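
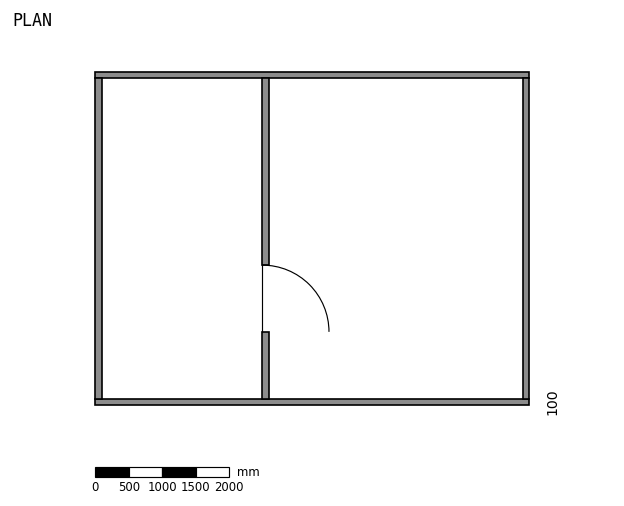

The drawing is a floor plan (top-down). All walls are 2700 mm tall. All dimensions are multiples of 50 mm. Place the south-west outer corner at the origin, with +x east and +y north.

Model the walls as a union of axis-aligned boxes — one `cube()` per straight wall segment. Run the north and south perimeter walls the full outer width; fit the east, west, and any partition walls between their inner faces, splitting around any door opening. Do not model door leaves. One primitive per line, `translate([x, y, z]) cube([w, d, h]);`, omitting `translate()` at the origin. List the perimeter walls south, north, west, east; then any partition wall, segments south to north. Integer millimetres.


cube([6500, 100, 2700]);
translate([0, 4900, 0]) cube([6500, 100, 2700]);
translate([0, 100, 0]) cube([100, 4800, 2700]);
translate([6400, 100, 0]) cube([100, 4800, 2700]);
translate([2500, 100, 0]) cube([100, 1000, 2700]);
translate([2500, 2100, 0]) cube([100, 2800, 2700]);


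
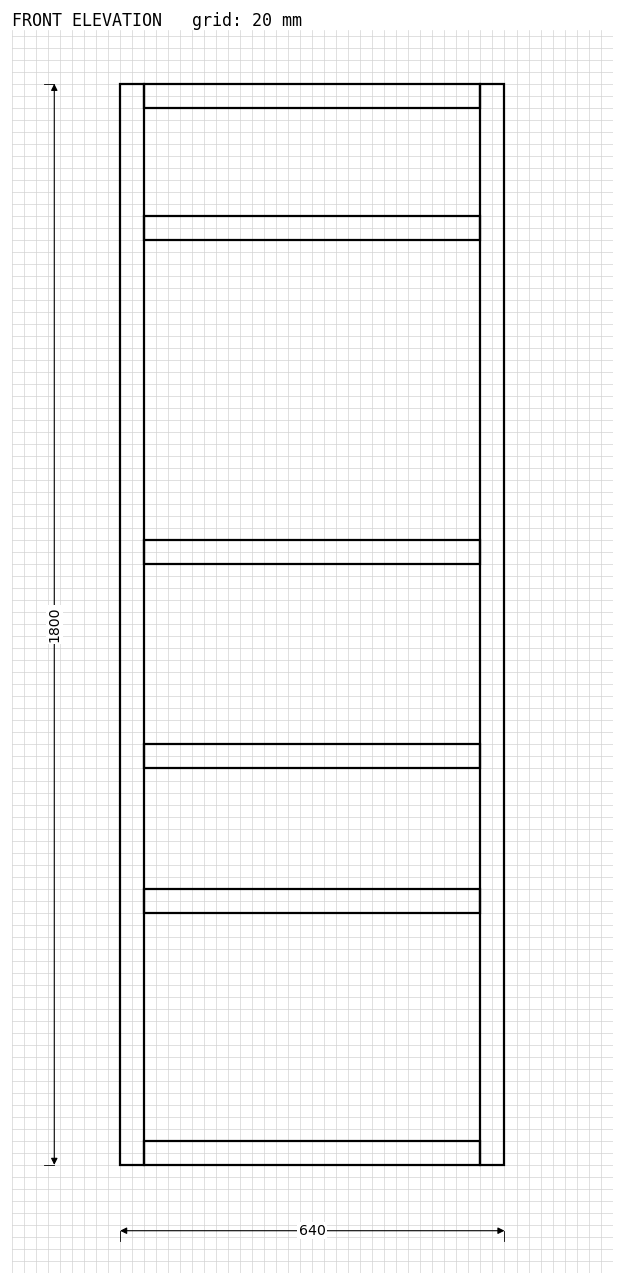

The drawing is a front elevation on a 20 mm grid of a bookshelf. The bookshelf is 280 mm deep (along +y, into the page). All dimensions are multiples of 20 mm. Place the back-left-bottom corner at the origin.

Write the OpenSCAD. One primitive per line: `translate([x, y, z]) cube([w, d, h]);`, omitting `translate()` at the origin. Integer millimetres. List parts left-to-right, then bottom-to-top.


cube([40, 280, 1800]);
translate([40, 0, 0]) cube([560, 280, 40]);
translate([40, 0, 420]) cube([560, 280, 40]);
translate([40, 0, 660]) cube([560, 280, 40]);
translate([40, 0, 1000]) cube([560, 280, 40]);
translate([40, 0, 1540]) cube([560, 280, 40]);
translate([40, 0, 1760]) cube([560, 280, 40]);
translate([600, 0, 0]) cube([40, 280, 1800]);


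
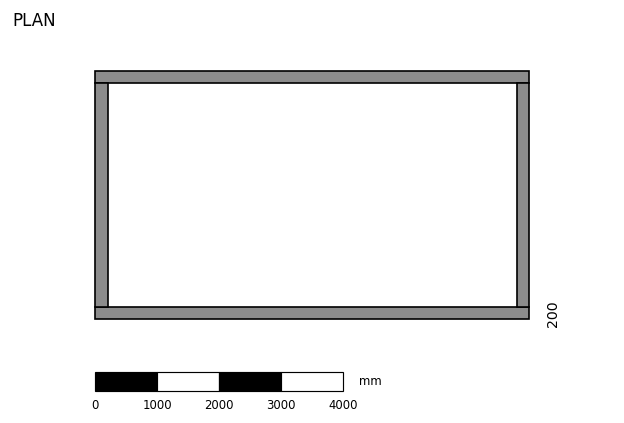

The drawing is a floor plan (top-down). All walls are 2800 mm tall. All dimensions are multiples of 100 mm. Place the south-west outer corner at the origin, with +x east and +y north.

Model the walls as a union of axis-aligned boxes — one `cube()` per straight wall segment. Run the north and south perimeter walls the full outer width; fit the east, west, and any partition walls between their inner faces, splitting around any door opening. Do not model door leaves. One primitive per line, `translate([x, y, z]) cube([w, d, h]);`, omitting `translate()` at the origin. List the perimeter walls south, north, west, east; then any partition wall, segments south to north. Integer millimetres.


cube([7000, 200, 2800]);
translate([0, 3800, 0]) cube([7000, 200, 2800]);
translate([0, 200, 0]) cube([200, 3600, 2800]);
translate([6800, 200, 0]) cube([200, 3600, 2800]);


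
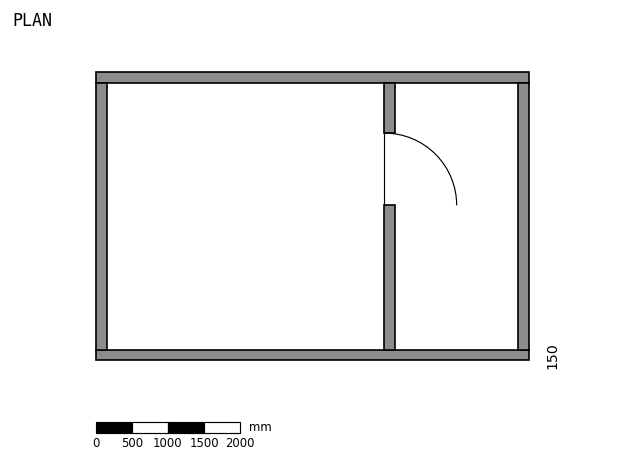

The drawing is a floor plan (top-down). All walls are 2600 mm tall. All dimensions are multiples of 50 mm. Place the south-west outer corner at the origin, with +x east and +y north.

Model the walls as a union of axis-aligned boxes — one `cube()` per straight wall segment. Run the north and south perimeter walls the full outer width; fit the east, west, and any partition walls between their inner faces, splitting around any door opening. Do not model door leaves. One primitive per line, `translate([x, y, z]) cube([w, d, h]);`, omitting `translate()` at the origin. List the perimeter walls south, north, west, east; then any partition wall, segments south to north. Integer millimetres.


cube([6000, 150, 2600]);
translate([0, 3850, 0]) cube([6000, 150, 2600]);
translate([0, 150, 0]) cube([150, 3700, 2600]);
translate([5850, 150, 0]) cube([150, 3700, 2600]);
translate([4000, 150, 0]) cube([150, 2000, 2600]);
translate([4000, 3150, 0]) cube([150, 700, 2600]);


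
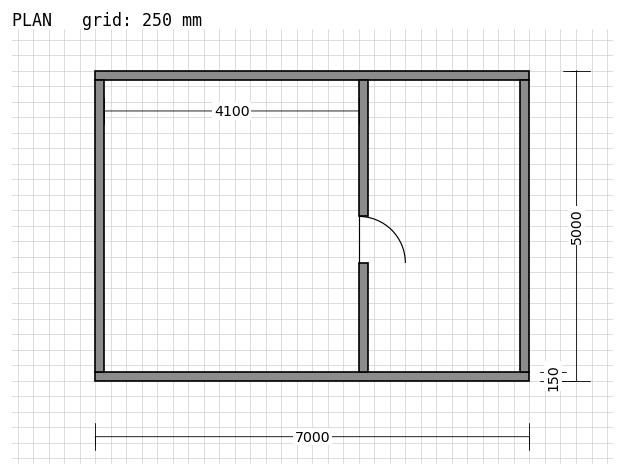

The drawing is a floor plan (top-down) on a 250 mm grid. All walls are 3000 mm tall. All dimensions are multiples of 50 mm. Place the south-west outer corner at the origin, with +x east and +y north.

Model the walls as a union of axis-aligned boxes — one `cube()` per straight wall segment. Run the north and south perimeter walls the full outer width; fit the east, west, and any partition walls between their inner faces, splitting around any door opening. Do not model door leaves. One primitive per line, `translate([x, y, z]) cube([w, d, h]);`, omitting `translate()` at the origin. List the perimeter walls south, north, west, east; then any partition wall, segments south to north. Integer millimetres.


cube([7000, 150, 3000]);
translate([0, 4850, 0]) cube([7000, 150, 3000]);
translate([0, 150, 0]) cube([150, 4700, 3000]);
translate([6850, 150, 0]) cube([150, 4700, 3000]);
translate([4250, 150, 0]) cube([150, 1750, 3000]);
translate([4250, 2650, 0]) cube([150, 2200, 3000]);


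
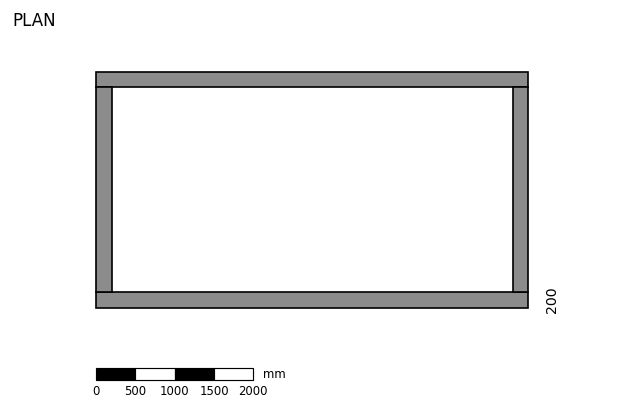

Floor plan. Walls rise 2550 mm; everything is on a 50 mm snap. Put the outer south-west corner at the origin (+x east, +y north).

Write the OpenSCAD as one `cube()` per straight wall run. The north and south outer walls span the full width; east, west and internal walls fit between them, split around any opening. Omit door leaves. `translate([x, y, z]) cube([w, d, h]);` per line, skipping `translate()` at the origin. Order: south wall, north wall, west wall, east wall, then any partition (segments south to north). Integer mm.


cube([5500, 200, 2550]);
translate([0, 2800, 0]) cube([5500, 200, 2550]);
translate([0, 200, 0]) cube([200, 2600, 2550]);
translate([5300, 200, 0]) cube([200, 2600, 2550]);


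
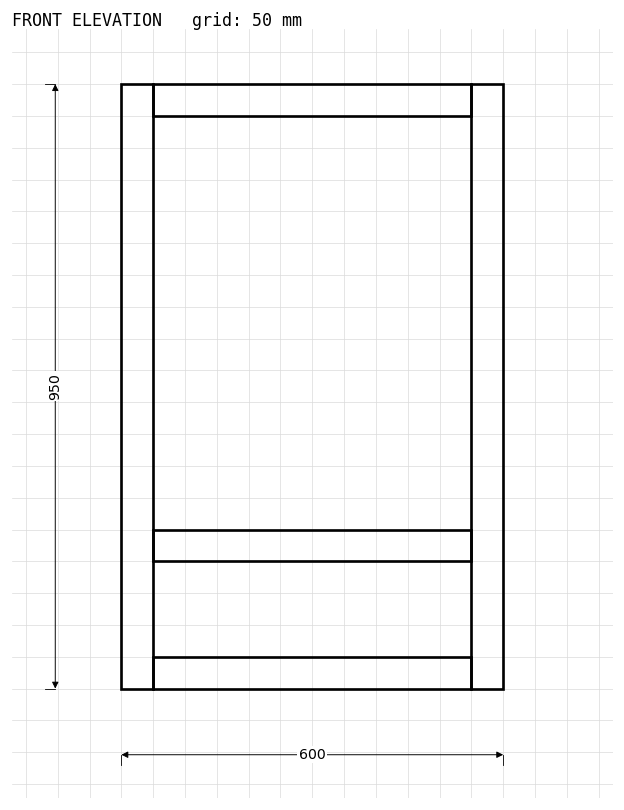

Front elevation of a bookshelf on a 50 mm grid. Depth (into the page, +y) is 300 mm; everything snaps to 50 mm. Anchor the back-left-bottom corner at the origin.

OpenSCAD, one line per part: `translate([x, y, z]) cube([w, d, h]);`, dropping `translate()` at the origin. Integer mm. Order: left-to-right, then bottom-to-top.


cube([50, 300, 950]);
translate([50, 0, 0]) cube([500, 300, 50]);
translate([50, 0, 200]) cube([500, 300, 50]);
translate([50, 0, 900]) cube([500, 300, 50]);
translate([550, 0, 0]) cube([50, 300, 950]);


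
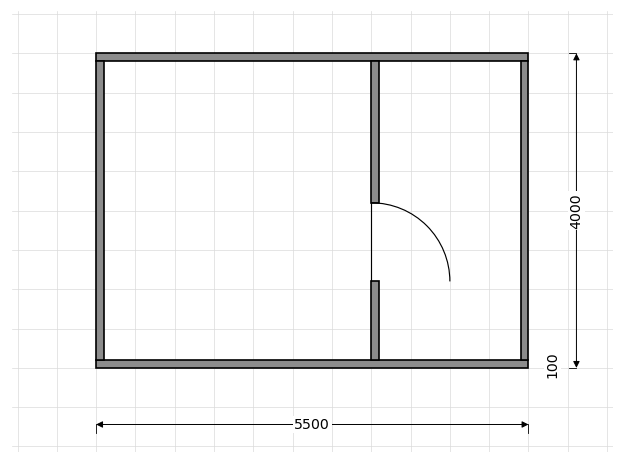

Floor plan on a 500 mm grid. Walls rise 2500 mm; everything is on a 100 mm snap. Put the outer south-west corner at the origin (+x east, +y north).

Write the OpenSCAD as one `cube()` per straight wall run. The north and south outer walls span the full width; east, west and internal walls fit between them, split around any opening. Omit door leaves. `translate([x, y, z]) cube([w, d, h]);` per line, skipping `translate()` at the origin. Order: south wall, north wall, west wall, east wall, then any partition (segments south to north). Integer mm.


cube([5500, 100, 2500]);
translate([0, 3900, 0]) cube([5500, 100, 2500]);
translate([0, 100, 0]) cube([100, 3800, 2500]);
translate([5400, 100, 0]) cube([100, 3800, 2500]);
translate([3500, 100, 0]) cube([100, 1000, 2500]);
translate([3500, 2100, 0]) cube([100, 1800, 2500]);


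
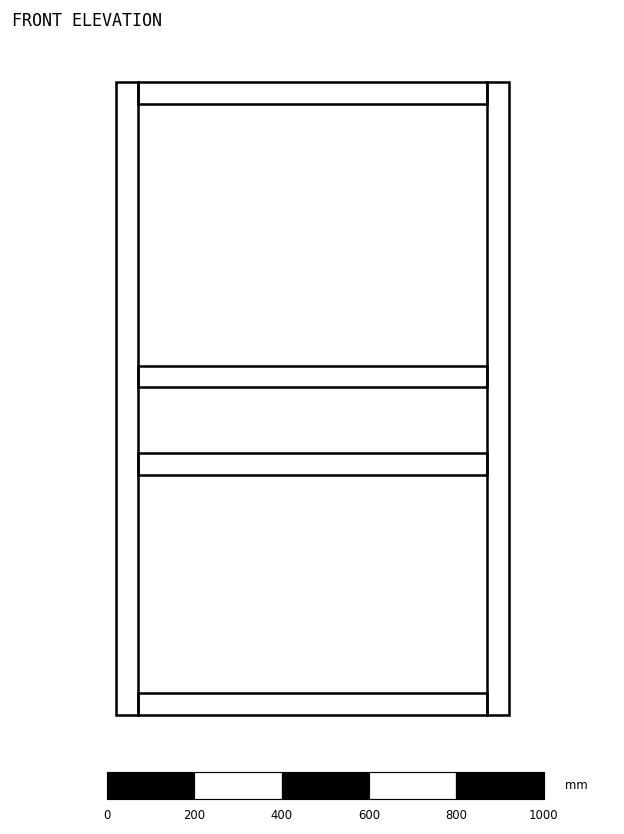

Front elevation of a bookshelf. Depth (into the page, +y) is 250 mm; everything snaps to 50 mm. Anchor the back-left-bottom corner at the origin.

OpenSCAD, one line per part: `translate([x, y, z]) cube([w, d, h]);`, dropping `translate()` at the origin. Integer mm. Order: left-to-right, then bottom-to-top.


cube([50, 250, 1450]);
translate([50, 0, 0]) cube([800, 250, 50]);
translate([50, 0, 550]) cube([800, 250, 50]);
translate([50, 0, 750]) cube([800, 250, 50]);
translate([50, 0, 1400]) cube([800, 250, 50]);
translate([850, 0, 0]) cube([50, 250, 1450]);


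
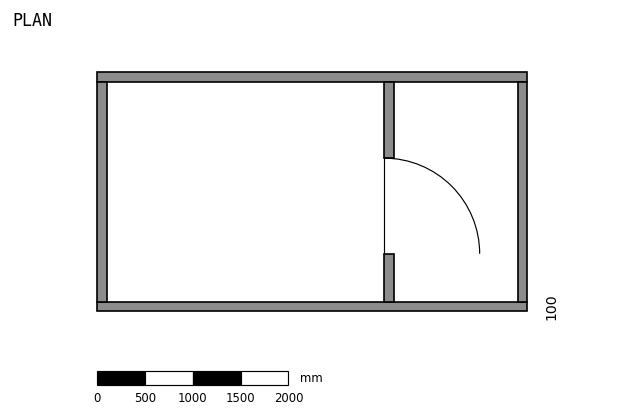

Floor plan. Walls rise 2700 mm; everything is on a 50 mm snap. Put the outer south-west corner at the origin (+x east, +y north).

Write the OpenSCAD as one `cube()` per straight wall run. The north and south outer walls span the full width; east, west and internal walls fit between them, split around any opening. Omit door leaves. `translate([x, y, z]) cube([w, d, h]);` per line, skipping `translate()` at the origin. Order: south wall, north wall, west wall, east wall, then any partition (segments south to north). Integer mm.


cube([4500, 100, 2700]);
translate([0, 2400, 0]) cube([4500, 100, 2700]);
translate([0, 100, 0]) cube([100, 2300, 2700]);
translate([4400, 100, 0]) cube([100, 2300, 2700]);
translate([3000, 100, 0]) cube([100, 500, 2700]);
translate([3000, 1600, 0]) cube([100, 800, 2700]);


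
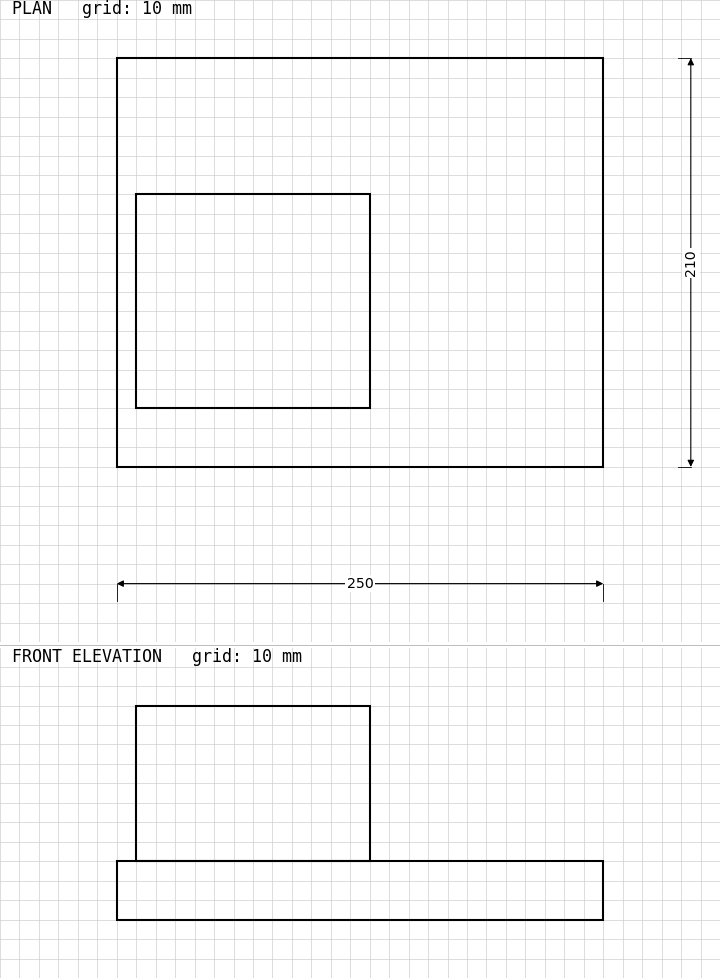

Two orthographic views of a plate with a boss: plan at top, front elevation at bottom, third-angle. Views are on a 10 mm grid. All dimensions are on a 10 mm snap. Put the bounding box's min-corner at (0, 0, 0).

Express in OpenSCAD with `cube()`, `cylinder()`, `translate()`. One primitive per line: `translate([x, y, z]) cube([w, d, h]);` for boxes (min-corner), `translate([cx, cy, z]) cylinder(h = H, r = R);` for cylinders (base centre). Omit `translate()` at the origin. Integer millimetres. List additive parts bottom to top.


cube([250, 210, 30]);
translate([10, 30, 30]) cube([120, 110, 80]);


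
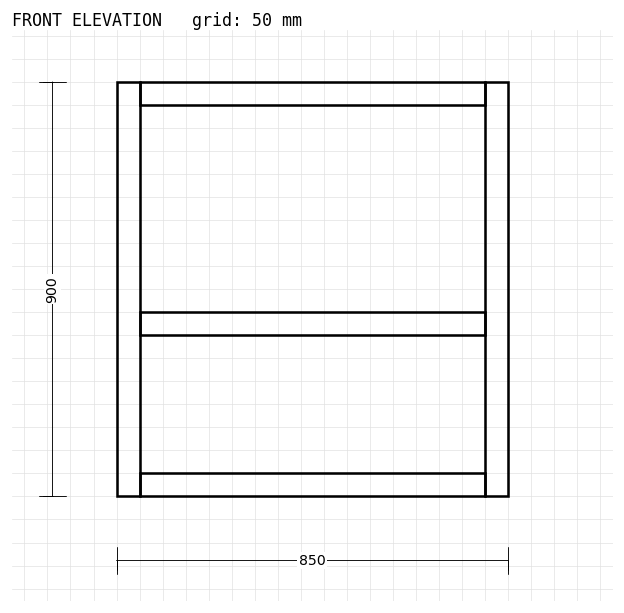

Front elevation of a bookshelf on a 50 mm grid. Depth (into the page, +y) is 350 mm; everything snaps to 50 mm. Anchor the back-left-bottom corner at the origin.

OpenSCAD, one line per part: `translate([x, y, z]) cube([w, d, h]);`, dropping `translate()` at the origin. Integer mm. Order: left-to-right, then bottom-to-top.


cube([50, 350, 900]);
translate([50, 0, 0]) cube([750, 350, 50]);
translate([50, 0, 350]) cube([750, 350, 50]);
translate([50, 0, 850]) cube([750, 350, 50]);
translate([800, 0, 0]) cube([50, 350, 900]);


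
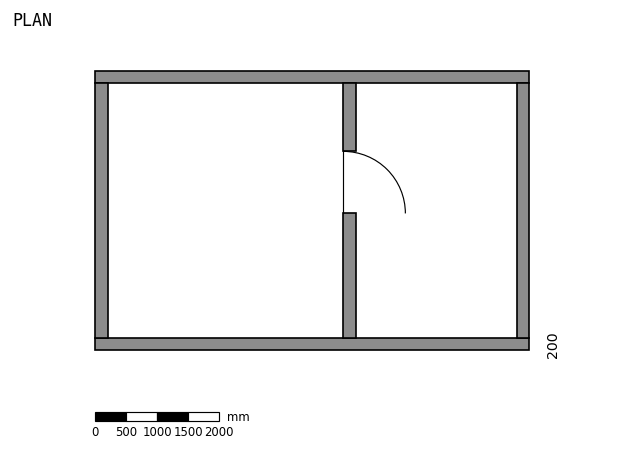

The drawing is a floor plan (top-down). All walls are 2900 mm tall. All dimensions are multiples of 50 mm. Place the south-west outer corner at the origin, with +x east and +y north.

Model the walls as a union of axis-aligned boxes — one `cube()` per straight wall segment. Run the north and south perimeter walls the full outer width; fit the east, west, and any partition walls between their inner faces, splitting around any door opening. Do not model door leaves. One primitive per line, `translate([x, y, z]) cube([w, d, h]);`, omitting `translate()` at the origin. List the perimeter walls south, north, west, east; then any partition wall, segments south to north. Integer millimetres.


cube([7000, 200, 2900]);
translate([0, 4300, 0]) cube([7000, 200, 2900]);
translate([0, 200, 0]) cube([200, 4100, 2900]);
translate([6800, 200, 0]) cube([200, 4100, 2900]);
translate([4000, 200, 0]) cube([200, 2000, 2900]);
translate([4000, 3200, 0]) cube([200, 1100, 2900]);


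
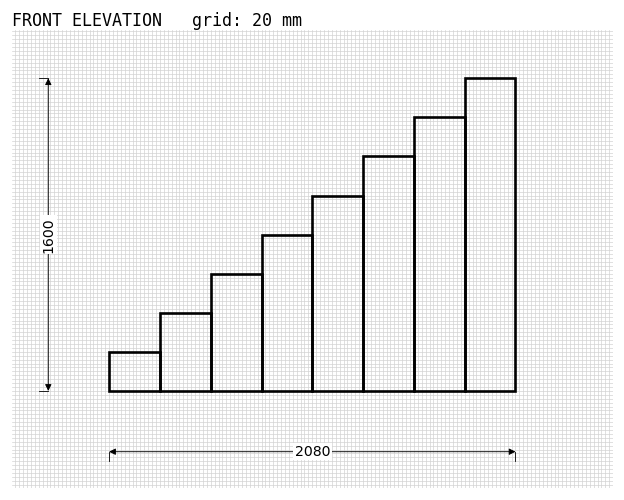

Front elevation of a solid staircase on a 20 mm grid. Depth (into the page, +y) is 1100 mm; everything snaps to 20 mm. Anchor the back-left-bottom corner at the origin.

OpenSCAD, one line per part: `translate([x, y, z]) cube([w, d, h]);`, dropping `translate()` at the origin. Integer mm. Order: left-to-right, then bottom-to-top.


cube([260, 1100, 200]);
translate([260, 0, 0]) cube([260, 1100, 400]);
translate([520, 0, 0]) cube([260, 1100, 600]);
translate([780, 0, 0]) cube([260, 1100, 800]);
translate([1040, 0, 0]) cube([260, 1100, 1000]);
translate([1300, 0, 0]) cube([260, 1100, 1200]);
translate([1560, 0, 0]) cube([260, 1100, 1400]);
translate([1820, 0, 0]) cube([260, 1100, 1600]);


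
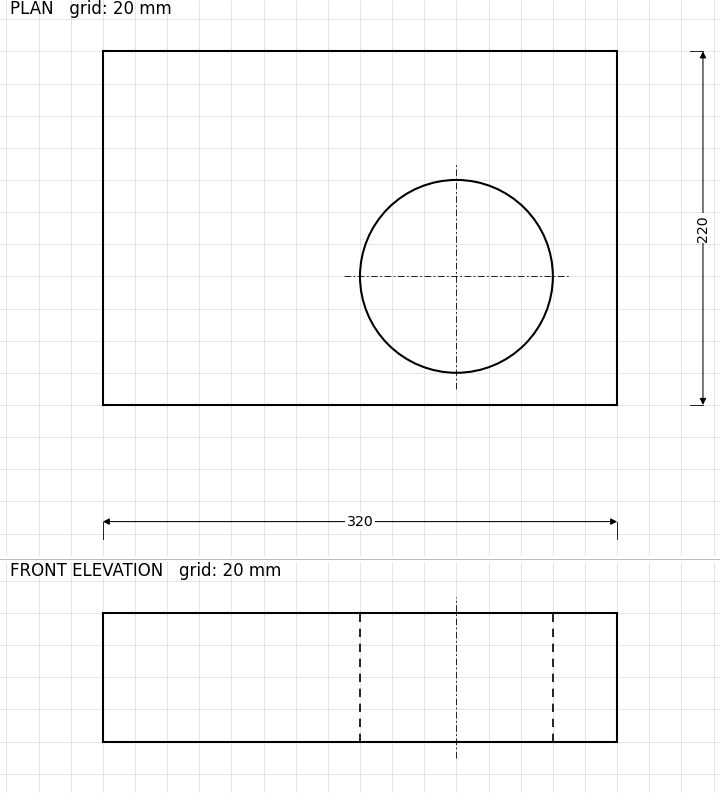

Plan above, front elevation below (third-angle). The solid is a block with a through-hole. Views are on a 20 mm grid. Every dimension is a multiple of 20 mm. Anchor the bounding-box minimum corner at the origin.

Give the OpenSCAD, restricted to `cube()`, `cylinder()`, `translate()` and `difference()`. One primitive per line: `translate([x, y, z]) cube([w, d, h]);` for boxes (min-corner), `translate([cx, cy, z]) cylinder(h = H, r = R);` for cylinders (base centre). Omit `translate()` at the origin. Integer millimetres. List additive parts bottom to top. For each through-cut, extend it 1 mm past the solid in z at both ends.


difference() {
  cube([320, 220, 80]);
  translate([220, 80, -1]) cylinder(h = 82, r = 60);
}


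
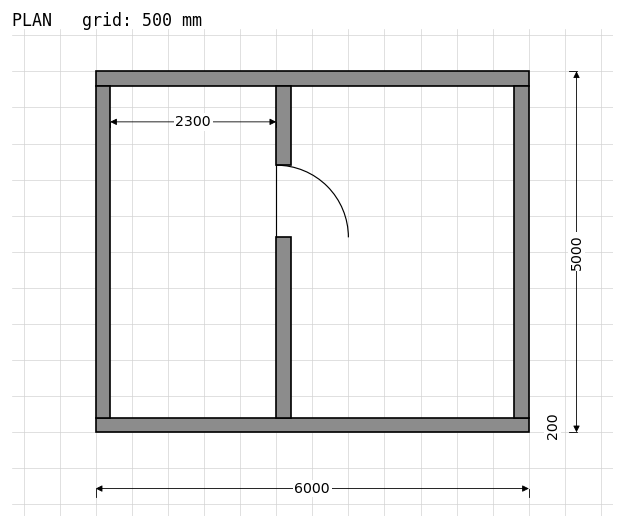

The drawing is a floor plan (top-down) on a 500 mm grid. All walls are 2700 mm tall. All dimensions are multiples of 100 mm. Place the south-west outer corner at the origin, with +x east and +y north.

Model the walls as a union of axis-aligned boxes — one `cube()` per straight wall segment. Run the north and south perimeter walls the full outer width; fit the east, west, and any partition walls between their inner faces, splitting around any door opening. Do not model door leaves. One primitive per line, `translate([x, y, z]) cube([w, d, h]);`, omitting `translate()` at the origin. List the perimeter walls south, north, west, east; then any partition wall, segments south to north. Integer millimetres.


cube([6000, 200, 2700]);
translate([0, 4800, 0]) cube([6000, 200, 2700]);
translate([0, 200, 0]) cube([200, 4600, 2700]);
translate([5800, 200, 0]) cube([200, 4600, 2700]);
translate([2500, 200, 0]) cube([200, 2500, 2700]);
translate([2500, 3700, 0]) cube([200, 1100, 2700]);


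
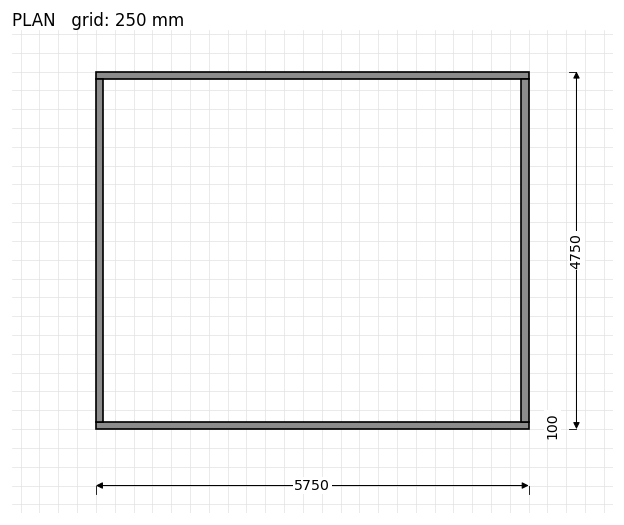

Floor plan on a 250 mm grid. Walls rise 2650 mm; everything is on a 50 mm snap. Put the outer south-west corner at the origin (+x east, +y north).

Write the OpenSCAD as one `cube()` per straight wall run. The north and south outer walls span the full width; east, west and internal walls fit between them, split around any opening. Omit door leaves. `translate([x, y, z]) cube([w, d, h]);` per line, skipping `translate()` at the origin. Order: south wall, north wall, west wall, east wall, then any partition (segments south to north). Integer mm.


cube([5750, 100, 2650]);
translate([0, 4650, 0]) cube([5750, 100, 2650]);
translate([0, 100, 0]) cube([100, 4550, 2650]);
translate([5650, 100, 0]) cube([100, 4550, 2650]);


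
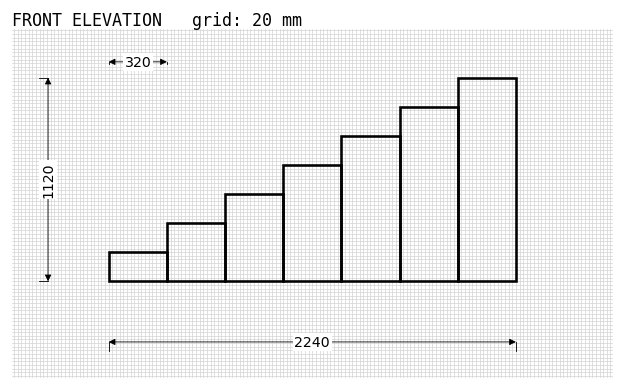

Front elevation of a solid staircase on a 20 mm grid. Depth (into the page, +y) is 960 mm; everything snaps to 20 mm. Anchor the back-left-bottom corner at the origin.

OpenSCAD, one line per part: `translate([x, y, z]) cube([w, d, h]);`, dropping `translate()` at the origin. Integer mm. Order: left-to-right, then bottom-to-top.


cube([320, 960, 160]);
translate([320, 0, 0]) cube([320, 960, 320]);
translate([640, 0, 0]) cube([320, 960, 480]);
translate([960, 0, 0]) cube([320, 960, 640]);
translate([1280, 0, 0]) cube([320, 960, 800]);
translate([1600, 0, 0]) cube([320, 960, 960]);
translate([1920, 0, 0]) cube([320, 960, 1120]);


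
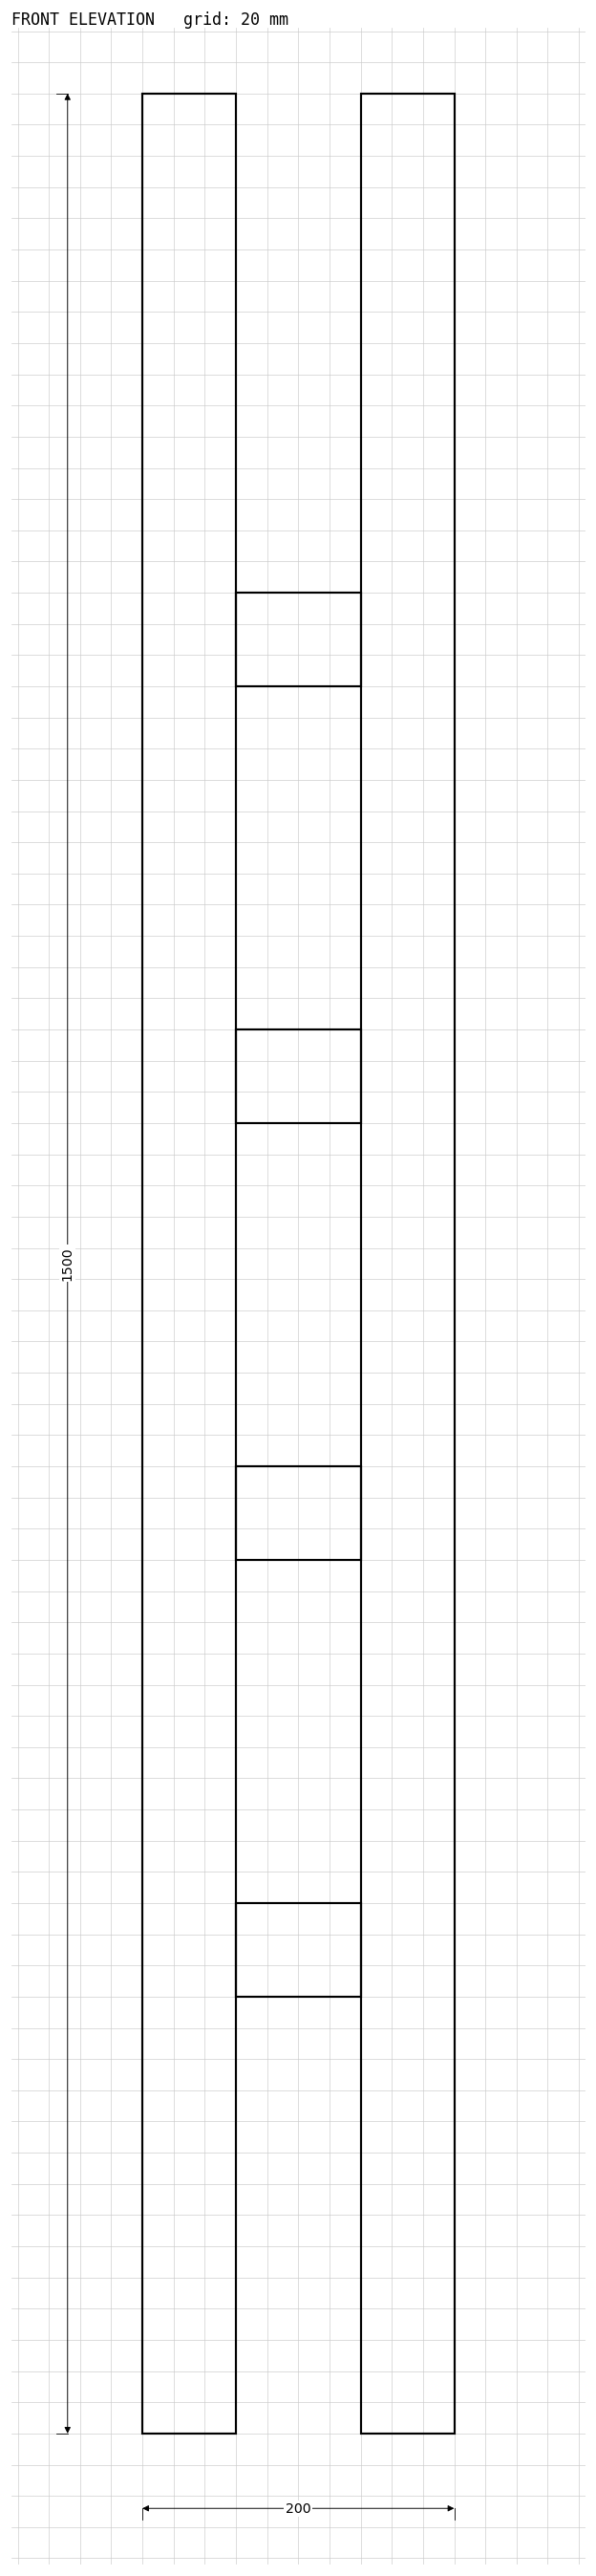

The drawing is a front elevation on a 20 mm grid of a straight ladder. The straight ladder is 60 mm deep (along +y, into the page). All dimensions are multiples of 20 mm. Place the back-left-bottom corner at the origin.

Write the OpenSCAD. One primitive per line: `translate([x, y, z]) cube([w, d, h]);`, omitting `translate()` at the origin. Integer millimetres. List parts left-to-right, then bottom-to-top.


cube([60, 60, 1500]);
translate([60, 0, 280]) cube([80, 60, 60]);
translate([60, 0, 560]) cube([80, 60, 60]);
translate([60, 0, 840]) cube([80, 60, 60]);
translate([60, 0, 1120]) cube([80, 60, 60]);
translate([140, 0, 0]) cube([60, 60, 1500]);


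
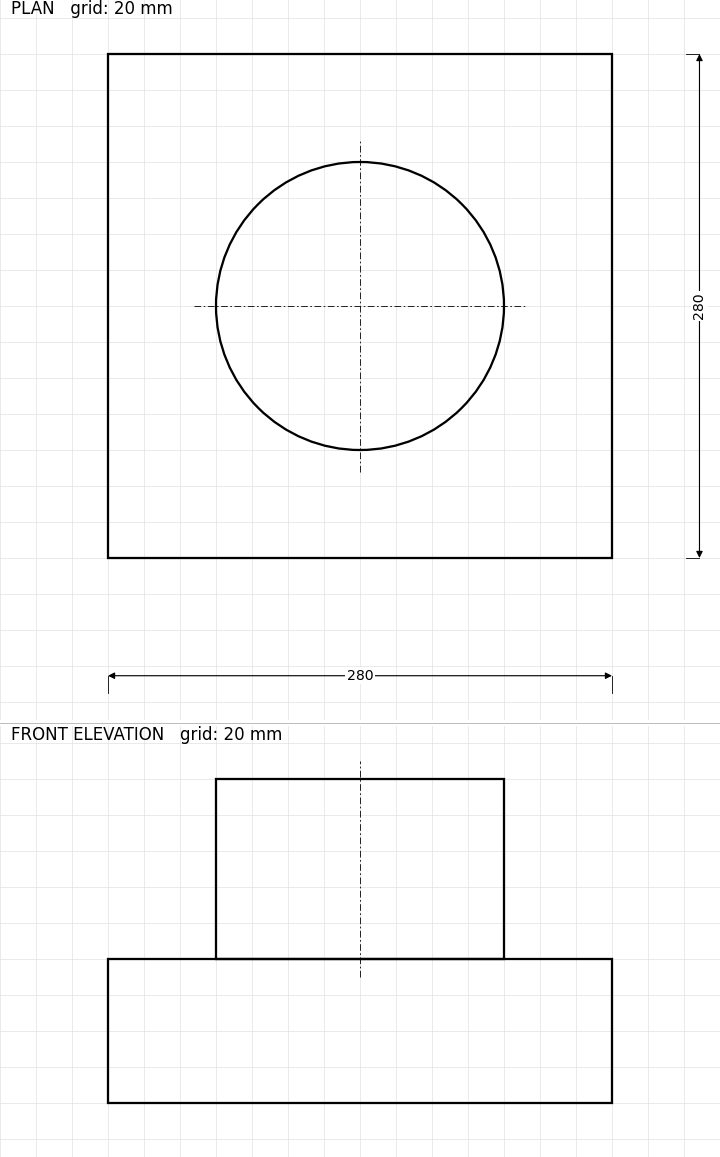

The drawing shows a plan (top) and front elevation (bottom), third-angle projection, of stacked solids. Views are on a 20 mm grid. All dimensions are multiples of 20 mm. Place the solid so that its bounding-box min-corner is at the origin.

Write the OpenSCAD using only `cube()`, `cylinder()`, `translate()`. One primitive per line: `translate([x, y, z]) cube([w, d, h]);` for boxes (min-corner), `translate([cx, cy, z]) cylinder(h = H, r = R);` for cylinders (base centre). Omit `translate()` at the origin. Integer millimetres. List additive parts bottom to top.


cube([280, 280, 80]);
translate([140, 140, 80]) cylinder(h = 100, r = 80);


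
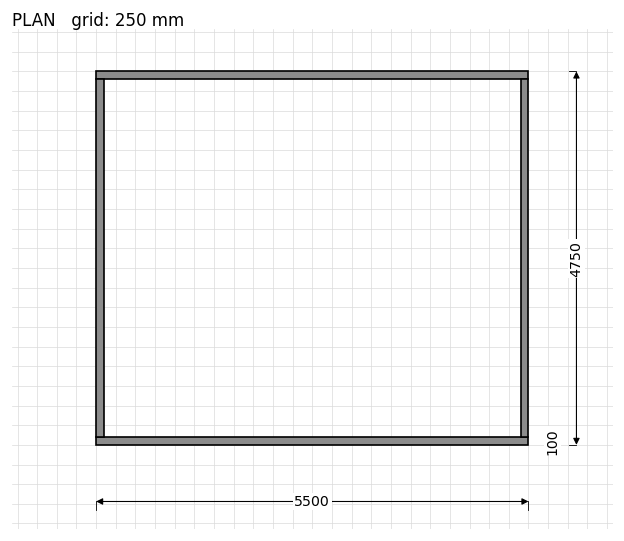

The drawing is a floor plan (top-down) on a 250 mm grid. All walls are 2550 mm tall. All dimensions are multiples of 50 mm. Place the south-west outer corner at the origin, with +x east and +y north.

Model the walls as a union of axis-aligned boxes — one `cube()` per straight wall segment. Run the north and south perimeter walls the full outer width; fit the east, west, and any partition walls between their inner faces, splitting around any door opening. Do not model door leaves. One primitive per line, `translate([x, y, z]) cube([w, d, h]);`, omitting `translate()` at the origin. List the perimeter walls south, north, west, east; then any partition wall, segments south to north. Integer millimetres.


cube([5500, 100, 2550]);
translate([0, 4650, 0]) cube([5500, 100, 2550]);
translate([0, 100, 0]) cube([100, 4550, 2550]);
translate([5400, 100, 0]) cube([100, 4550, 2550]);


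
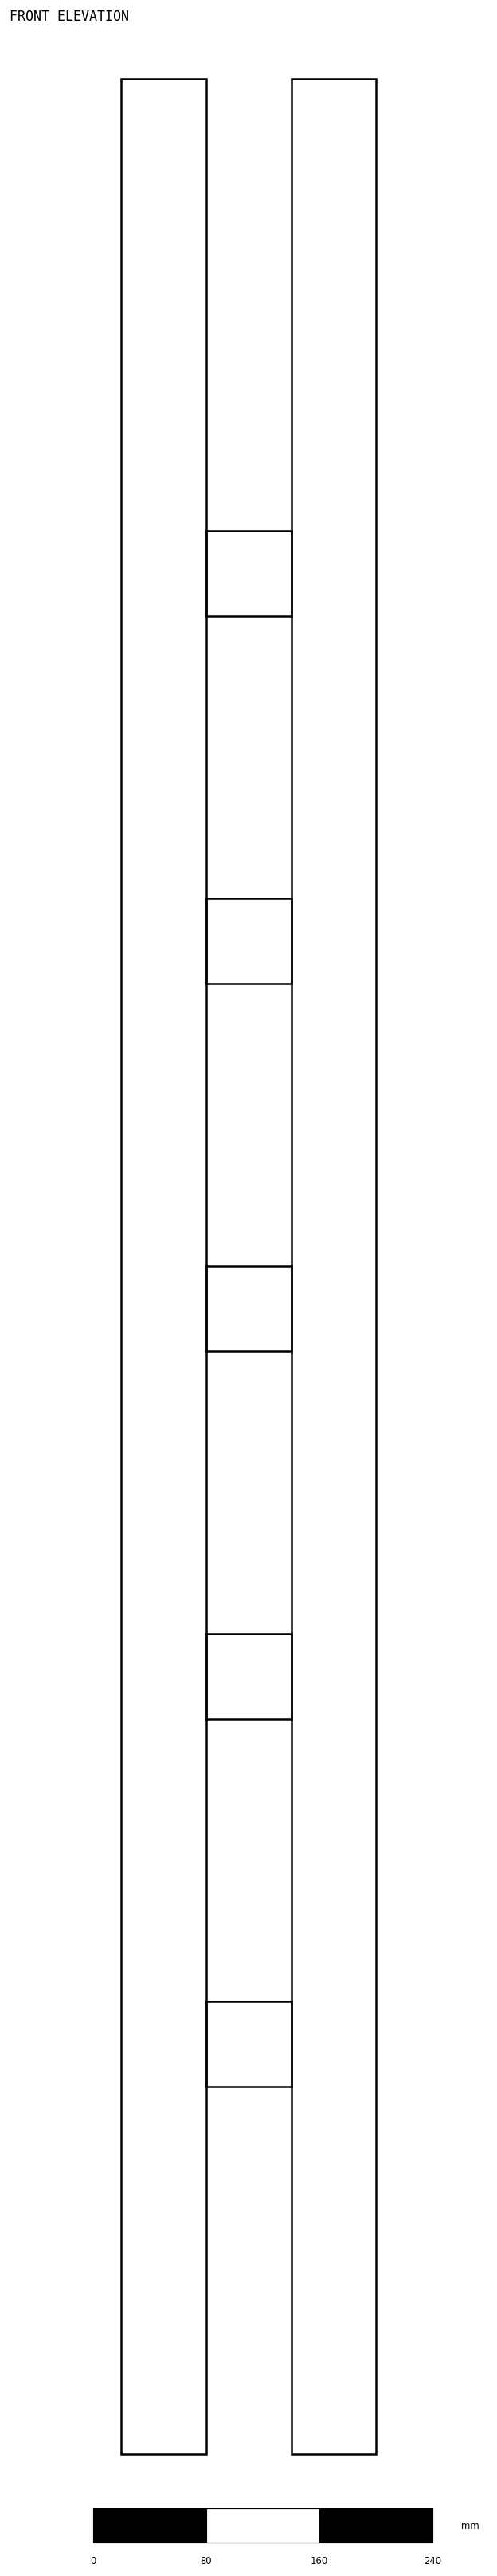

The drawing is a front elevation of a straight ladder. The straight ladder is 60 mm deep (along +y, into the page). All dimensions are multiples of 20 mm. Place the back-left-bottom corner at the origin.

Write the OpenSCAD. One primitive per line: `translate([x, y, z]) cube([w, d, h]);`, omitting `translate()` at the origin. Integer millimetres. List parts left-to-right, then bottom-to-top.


cube([60, 60, 1680]);
translate([60, 0, 260]) cube([60, 60, 60]);
translate([60, 0, 520]) cube([60, 60, 60]);
translate([60, 0, 780]) cube([60, 60, 60]);
translate([60, 0, 1040]) cube([60, 60, 60]);
translate([60, 0, 1300]) cube([60, 60, 60]);
translate([120, 0, 0]) cube([60, 60, 1680]);


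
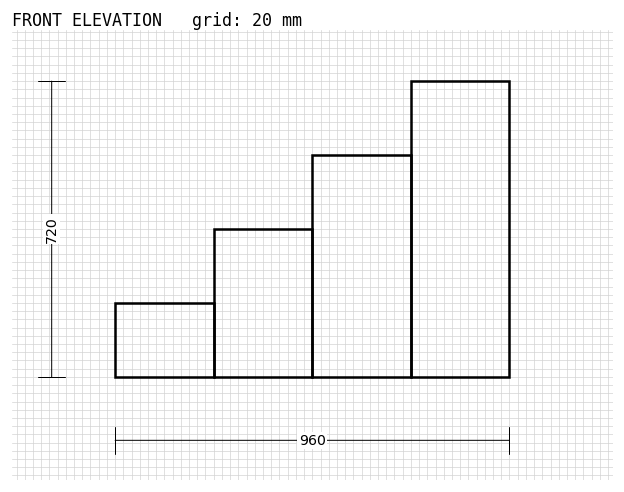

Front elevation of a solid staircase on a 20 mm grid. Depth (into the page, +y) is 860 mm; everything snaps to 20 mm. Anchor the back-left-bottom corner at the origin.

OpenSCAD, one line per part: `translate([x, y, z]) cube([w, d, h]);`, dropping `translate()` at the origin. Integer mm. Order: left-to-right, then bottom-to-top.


cube([240, 860, 180]);
translate([240, 0, 0]) cube([240, 860, 360]);
translate([480, 0, 0]) cube([240, 860, 540]);
translate([720, 0, 0]) cube([240, 860, 720]);


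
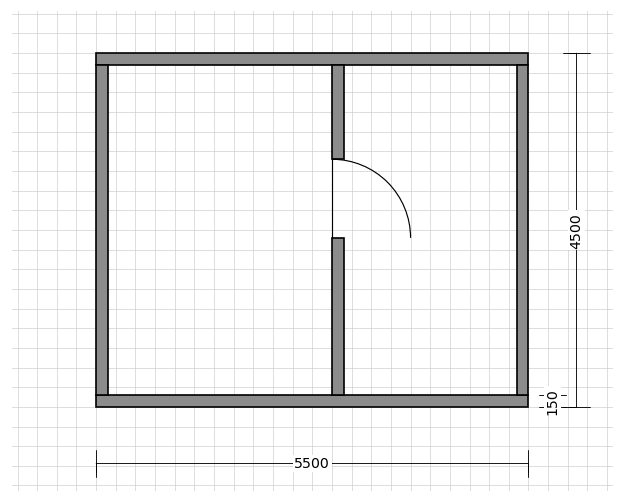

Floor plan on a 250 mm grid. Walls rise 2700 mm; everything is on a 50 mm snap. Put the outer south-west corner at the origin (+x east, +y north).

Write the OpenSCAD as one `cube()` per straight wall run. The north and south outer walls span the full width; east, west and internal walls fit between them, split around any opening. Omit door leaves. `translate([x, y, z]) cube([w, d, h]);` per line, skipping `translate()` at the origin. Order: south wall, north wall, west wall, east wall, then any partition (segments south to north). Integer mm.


cube([5500, 150, 2700]);
translate([0, 4350, 0]) cube([5500, 150, 2700]);
translate([0, 150, 0]) cube([150, 4200, 2700]);
translate([5350, 150, 0]) cube([150, 4200, 2700]);
translate([3000, 150, 0]) cube([150, 2000, 2700]);
translate([3000, 3150, 0]) cube([150, 1200, 2700]);


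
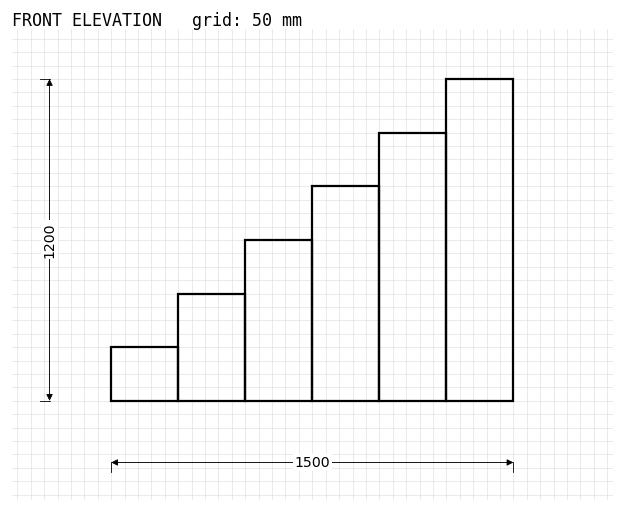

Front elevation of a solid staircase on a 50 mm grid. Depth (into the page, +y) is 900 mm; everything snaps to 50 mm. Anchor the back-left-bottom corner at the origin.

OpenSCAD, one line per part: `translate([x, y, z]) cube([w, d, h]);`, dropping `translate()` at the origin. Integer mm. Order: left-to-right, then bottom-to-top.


cube([250, 900, 200]);
translate([250, 0, 0]) cube([250, 900, 400]);
translate([500, 0, 0]) cube([250, 900, 600]);
translate([750, 0, 0]) cube([250, 900, 800]);
translate([1000, 0, 0]) cube([250, 900, 1000]);
translate([1250, 0, 0]) cube([250, 900, 1200]);


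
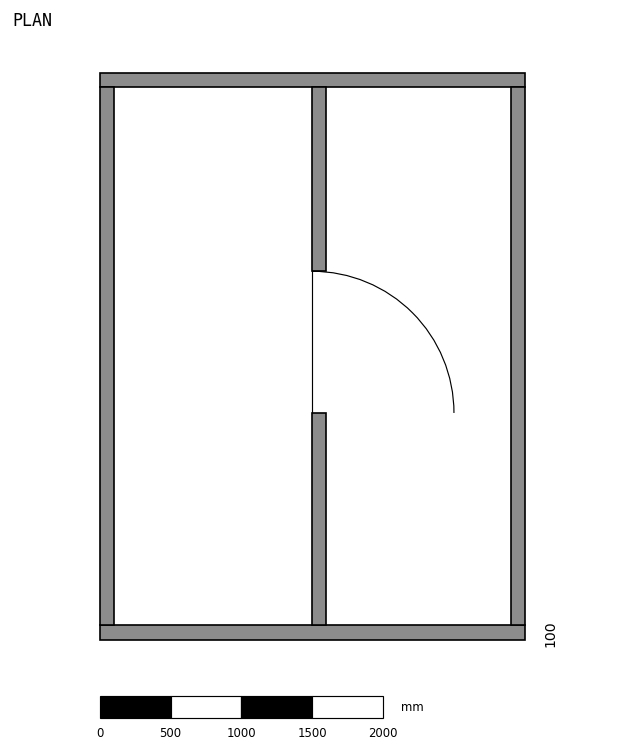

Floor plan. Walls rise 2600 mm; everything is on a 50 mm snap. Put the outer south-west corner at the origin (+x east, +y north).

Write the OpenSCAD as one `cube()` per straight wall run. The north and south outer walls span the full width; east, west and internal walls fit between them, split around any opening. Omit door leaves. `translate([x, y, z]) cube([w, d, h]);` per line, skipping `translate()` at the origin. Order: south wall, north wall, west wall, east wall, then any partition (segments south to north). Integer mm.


cube([3000, 100, 2600]);
translate([0, 3900, 0]) cube([3000, 100, 2600]);
translate([0, 100, 0]) cube([100, 3800, 2600]);
translate([2900, 100, 0]) cube([100, 3800, 2600]);
translate([1500, 100, 0]) cube([100, 1500, 2600]);
translate([1500, 2600, 0]) cube([100, 1300, 2600]);


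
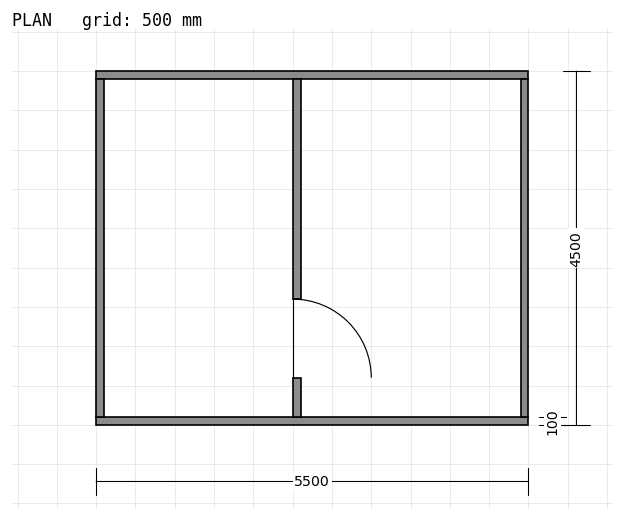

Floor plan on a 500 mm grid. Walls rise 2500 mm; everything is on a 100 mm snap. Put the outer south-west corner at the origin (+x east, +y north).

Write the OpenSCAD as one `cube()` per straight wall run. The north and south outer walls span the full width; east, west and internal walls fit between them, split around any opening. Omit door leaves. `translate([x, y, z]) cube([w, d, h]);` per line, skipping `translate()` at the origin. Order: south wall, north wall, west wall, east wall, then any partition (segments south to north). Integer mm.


cube([5500, 100, 2500]);
translate([0, 4400, 0]) cube([5500, 100, 2500]);
translate([0, 100, 0]) cube([100, 4300, 2500]);
translate([5400, 100, 0]) cube([100, 4300, 2500]);
translate([2500, 100, 0]) cube([100, 500, 2500]);
translate([2500, 1600, 0]) cube([100, 2800, 2500]);


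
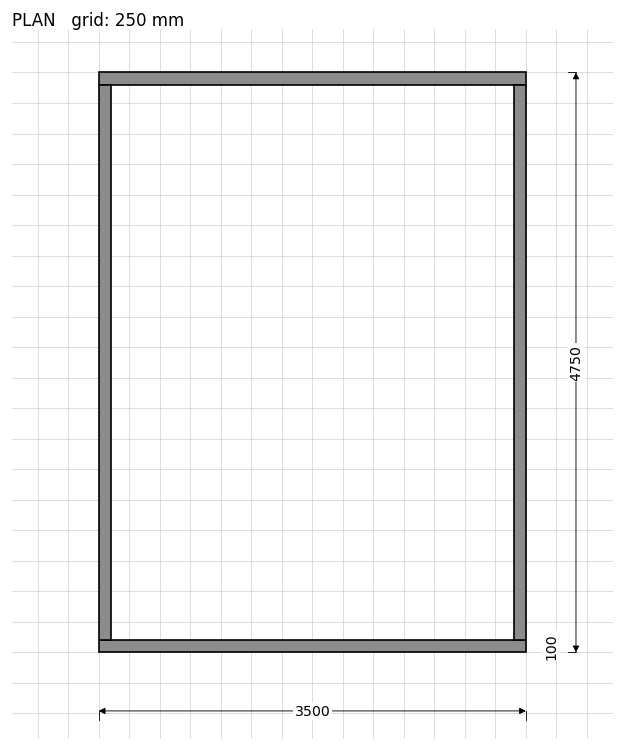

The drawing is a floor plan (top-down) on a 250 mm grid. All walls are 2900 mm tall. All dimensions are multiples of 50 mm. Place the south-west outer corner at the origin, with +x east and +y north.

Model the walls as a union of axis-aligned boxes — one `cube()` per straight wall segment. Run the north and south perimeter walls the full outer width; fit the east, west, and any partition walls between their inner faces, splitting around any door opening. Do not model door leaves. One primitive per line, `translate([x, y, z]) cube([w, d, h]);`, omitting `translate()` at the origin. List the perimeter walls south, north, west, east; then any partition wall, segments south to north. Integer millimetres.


cube([3500, 100, 2900]);
translate([0, 4650, 0]) cube([3500, 100, 2900]);
translate([0, 100, 0]) cube([100, 4550, 2900]);
translate([3400, 100, 0]) cube([100, 4550, 2900]);


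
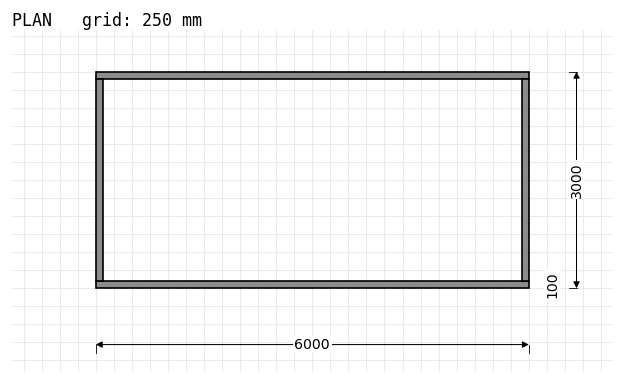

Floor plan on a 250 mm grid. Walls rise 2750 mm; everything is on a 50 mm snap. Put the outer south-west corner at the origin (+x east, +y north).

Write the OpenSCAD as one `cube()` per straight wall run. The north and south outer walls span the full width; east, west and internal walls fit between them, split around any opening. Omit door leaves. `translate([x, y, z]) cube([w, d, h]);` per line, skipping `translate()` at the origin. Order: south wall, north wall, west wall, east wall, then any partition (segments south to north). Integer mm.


cube([6000, 100, 2750]);
translate([0, 2900, 0]) cube([6000, 100, 2750]);
translate([0, 100, 0]) cube([100, 2800, 2750]);
translate([5900, 100, 0]) cube([100, 2800, 2750]);


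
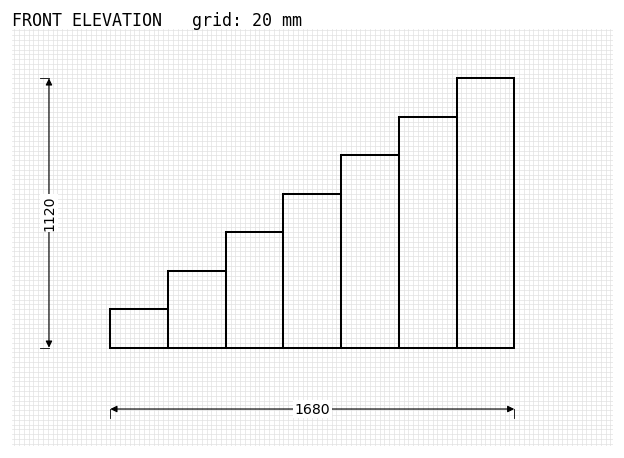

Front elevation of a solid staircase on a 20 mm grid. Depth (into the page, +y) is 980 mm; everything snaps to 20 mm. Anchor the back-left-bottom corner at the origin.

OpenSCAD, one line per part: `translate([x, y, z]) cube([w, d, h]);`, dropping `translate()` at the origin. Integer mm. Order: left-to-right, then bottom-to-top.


cube([240, 980, 160]);
translate([240, 0, 0]) cube([240, 980, 320]);
translate([480, 0, 0]) cube([240, 980, 480]);
translate([720, 0, 0]) cube([240, 980, 640]);
translate([960, 0, 0]) cube([240, 980, 800]);
translate([1200, 0, 0]) cube([240, 980, 960]);
translate([1440, 0, 0]) cube([240, 980, 1120]);


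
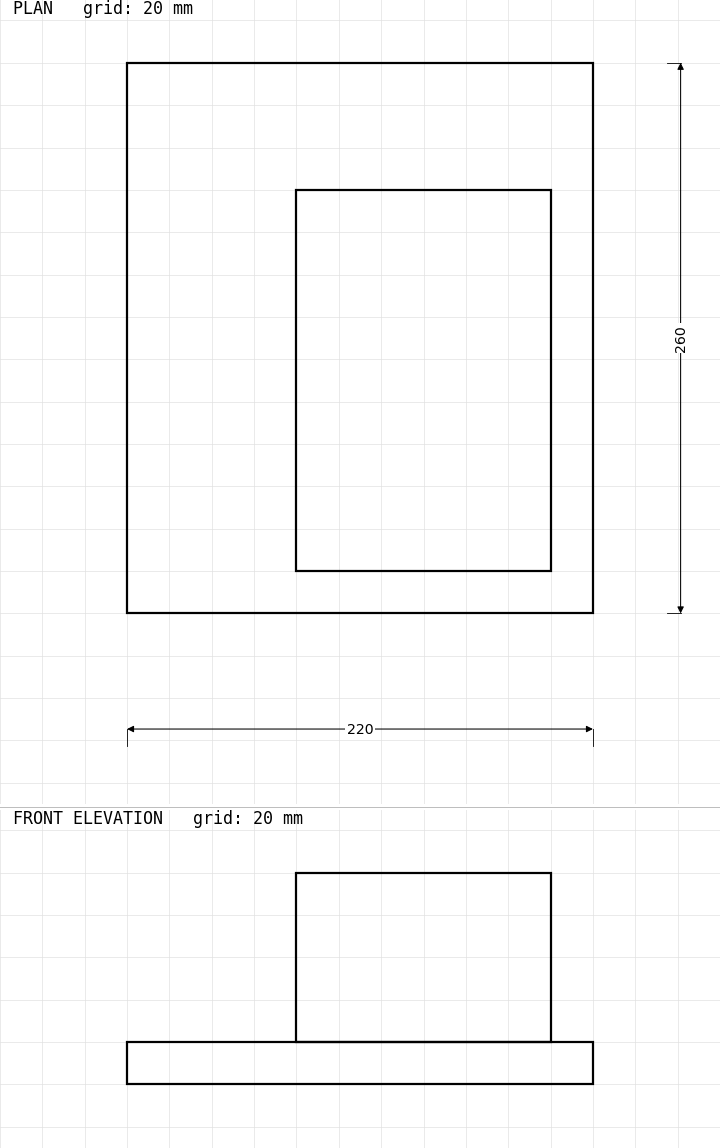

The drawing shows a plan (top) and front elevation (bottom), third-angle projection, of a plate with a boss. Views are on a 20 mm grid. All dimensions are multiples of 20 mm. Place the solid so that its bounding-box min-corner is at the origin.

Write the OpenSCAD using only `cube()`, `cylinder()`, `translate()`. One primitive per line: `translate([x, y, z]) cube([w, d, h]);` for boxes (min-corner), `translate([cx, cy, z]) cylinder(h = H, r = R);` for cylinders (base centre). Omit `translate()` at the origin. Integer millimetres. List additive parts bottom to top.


cube([220, 260, 20]);
translate([80, 20, 20]) cube([120, 180, 80]);


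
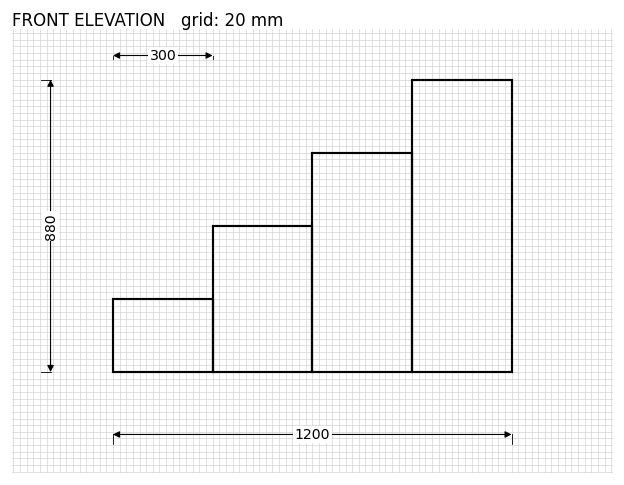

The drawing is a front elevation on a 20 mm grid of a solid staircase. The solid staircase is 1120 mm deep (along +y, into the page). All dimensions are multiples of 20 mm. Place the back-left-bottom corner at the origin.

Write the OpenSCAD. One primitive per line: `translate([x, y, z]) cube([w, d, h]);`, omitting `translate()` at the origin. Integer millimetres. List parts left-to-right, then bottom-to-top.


cube([300, 1120, 220]);
translate([300, 0, 0]) cube([300, 1120, 440]);
translate([600, 0, 0]) cube([300, 1120, 660]);
translate([900, 0, 0]) cube([300, 1120, 880]);


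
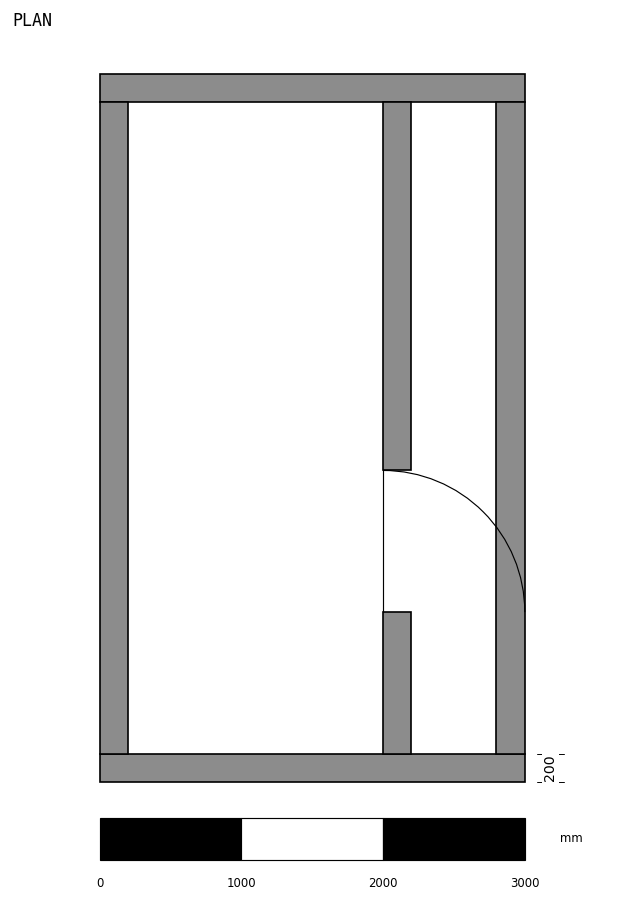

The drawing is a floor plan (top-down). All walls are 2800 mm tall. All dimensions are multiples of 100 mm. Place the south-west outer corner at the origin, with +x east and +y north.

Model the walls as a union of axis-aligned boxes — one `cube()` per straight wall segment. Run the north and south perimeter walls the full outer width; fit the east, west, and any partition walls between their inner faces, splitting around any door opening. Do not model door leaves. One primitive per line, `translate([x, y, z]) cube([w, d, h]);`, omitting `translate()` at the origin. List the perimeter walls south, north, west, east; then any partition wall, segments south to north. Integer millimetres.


cube([3000, 200, 2800]);
translate([0, 4800, 0]) cube([3000, 200, 2800]);
translate([0, 200, 0]) cube([200, 4600, 2800]);
translate([2800, 200, 0]) cube([200, 4600, 2800]);
translate([2000, 200, 0]) cube([200, 1000, 2800]);
translate([2000, 2200, 0]) cube([200, 2600, 2800]);


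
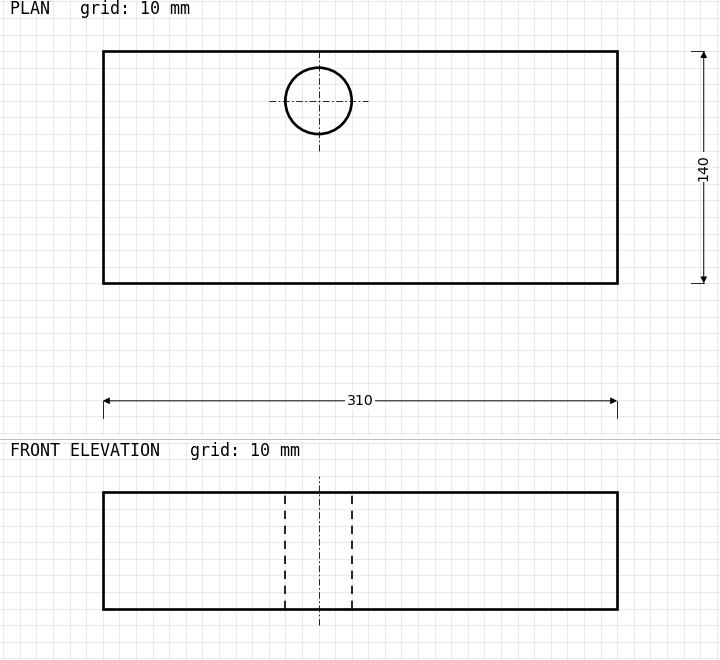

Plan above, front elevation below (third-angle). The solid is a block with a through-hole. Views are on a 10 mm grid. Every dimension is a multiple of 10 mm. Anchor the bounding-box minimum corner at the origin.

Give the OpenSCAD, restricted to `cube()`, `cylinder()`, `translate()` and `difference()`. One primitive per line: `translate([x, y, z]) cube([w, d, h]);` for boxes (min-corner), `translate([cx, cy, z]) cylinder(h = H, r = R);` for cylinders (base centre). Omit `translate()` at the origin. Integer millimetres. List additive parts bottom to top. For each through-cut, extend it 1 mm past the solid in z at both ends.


difference() {
  cube([310, 140, 70]);
  translate([130, 110, -1]) cylinder(h = 72, r = 20);
}


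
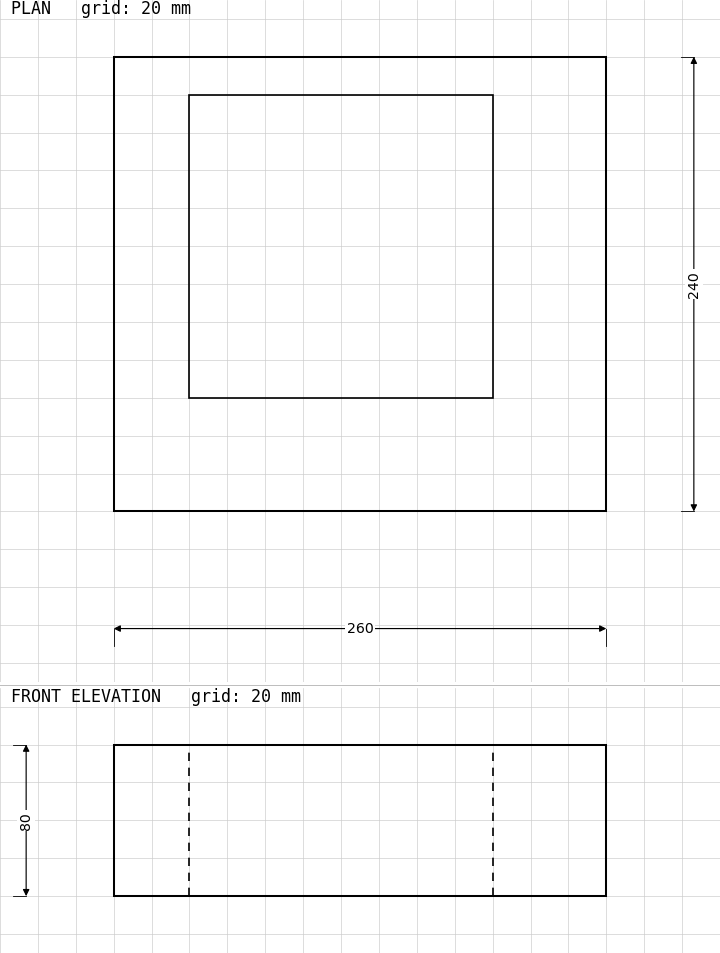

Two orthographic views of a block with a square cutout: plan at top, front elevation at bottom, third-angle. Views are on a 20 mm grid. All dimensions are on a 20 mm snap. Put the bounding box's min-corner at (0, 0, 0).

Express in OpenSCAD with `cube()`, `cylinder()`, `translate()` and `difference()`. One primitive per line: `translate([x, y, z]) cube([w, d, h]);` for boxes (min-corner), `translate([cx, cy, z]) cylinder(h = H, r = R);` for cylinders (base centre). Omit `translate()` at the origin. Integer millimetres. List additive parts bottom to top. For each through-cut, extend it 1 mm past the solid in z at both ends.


difference() {
  cube([260, 240, 80]);
  translate([40, 60, -1]) cube([160, 160, 82]);
}


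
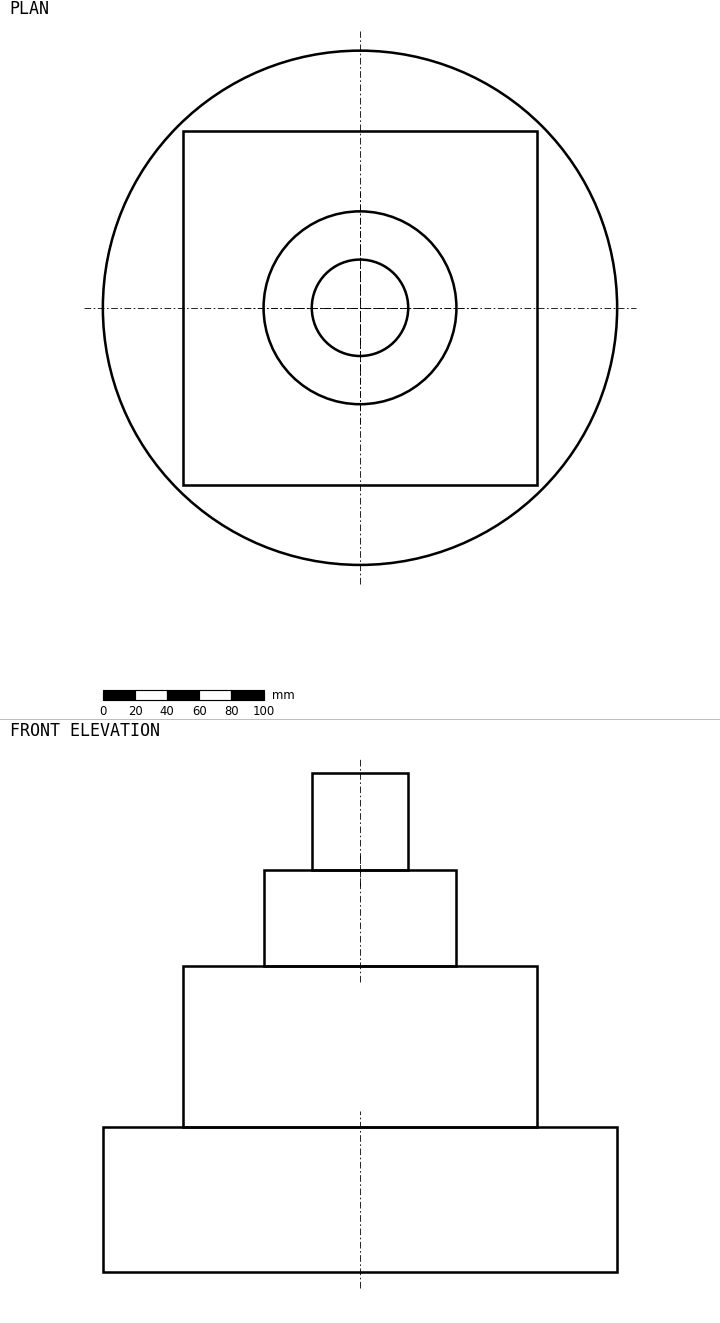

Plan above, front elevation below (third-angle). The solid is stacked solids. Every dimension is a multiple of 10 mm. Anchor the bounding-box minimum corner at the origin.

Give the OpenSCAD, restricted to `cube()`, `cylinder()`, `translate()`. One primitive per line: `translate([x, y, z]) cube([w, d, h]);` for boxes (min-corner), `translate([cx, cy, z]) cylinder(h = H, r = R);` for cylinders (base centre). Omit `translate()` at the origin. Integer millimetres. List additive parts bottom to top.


translate([160, 160, 0]) cylinder(h = 90, r = 160);
translate([50, 50, 90]) cube([220, 220, 100]);
translate([160, 160, 190]) cylinder(h = 60, r = 60);
translate([160, 160, 250]) cylinder(h = 60, r = 30);


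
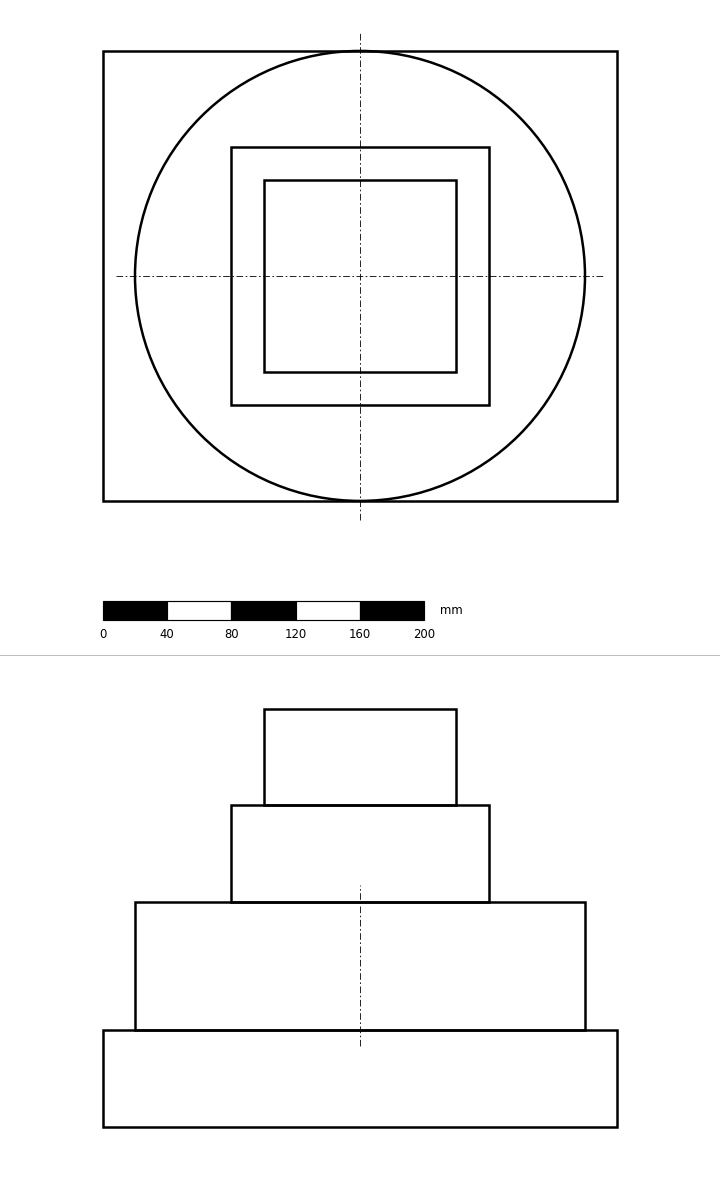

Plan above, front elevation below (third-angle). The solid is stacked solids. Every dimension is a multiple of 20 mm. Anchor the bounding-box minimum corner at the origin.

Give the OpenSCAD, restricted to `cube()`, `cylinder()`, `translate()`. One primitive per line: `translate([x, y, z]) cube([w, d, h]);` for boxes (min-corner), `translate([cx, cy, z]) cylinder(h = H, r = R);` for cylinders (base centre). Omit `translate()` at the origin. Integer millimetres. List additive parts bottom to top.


cube([320, 280, 60]);
translate([160, 140, 60]) cylinder(h = 80, r = 140);
translate([80, 60, 140]) cube([160, 160, 60]);
translate([100, 80, 200]) cube([120, 120, 60]);


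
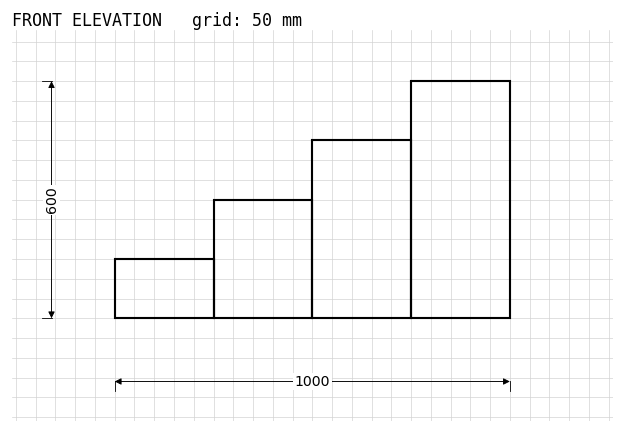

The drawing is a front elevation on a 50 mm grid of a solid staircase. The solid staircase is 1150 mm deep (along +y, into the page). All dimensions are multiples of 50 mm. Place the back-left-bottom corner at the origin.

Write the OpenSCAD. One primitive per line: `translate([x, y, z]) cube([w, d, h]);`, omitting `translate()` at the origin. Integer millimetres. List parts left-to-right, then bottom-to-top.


cube([250, 1150, 150]);
translate([250, 0, 0]) cube([250, 1150, 300]);
translate([500, 0, 0]) cube([250, 1150, 450]);
translate([750, 0, 0]) cube([250, 1150, 600]);


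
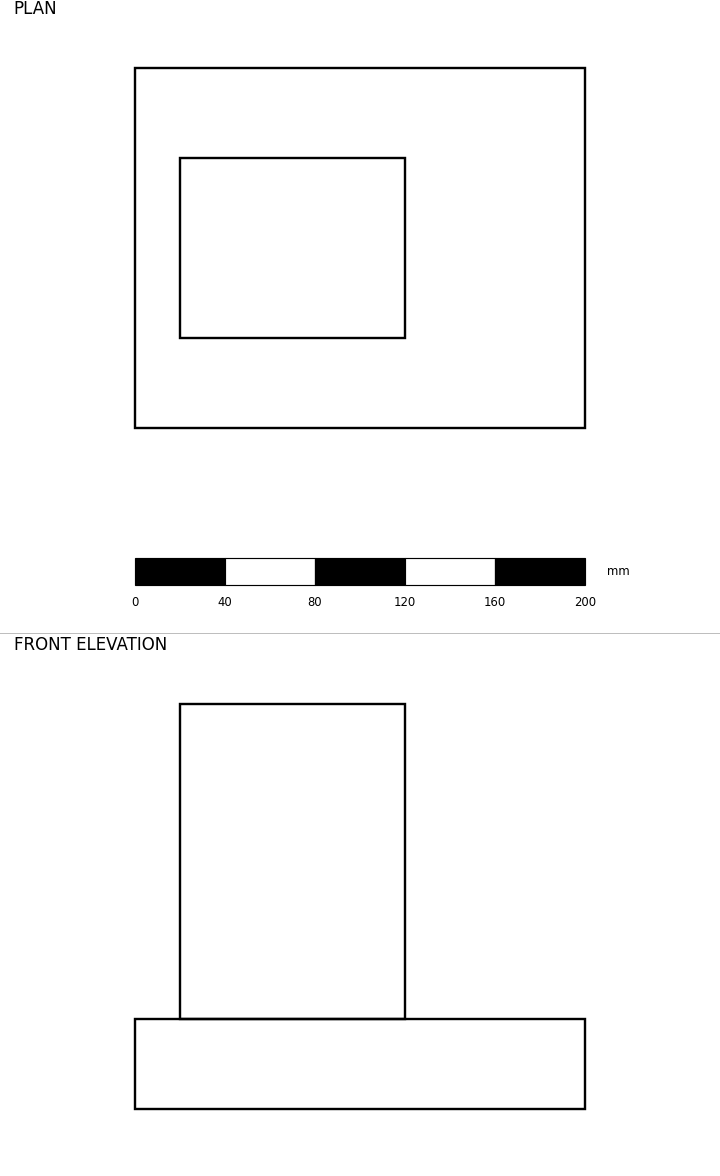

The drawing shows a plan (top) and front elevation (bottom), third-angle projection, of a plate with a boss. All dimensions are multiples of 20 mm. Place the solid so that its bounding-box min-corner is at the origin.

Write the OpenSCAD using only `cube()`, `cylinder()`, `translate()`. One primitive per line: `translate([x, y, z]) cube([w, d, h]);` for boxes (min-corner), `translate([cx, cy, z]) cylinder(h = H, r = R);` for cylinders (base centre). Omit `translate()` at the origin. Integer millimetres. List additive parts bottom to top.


cube([200, 160, 40]);
translate([20, 40, 40]) cube([100, 80, 140]);


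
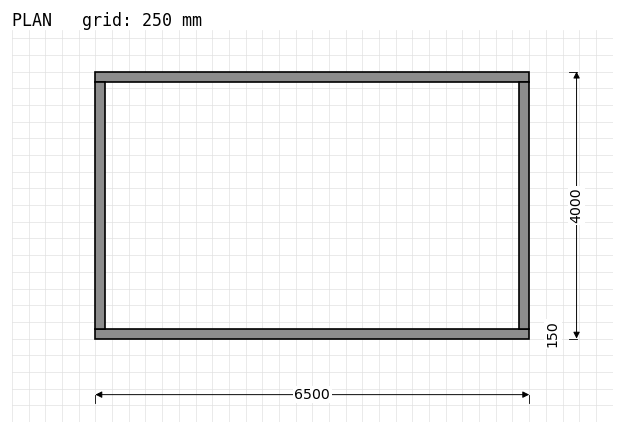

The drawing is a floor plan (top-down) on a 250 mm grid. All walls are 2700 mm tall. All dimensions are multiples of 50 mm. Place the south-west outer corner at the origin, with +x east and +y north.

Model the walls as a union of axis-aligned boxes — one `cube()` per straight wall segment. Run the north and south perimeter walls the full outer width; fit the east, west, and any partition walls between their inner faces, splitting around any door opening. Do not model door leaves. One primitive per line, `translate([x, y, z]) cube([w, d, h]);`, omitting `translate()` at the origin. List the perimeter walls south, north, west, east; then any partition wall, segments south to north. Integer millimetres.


cube([6500, 150, 2700]);
translate([0, 3850, 0]) cube([6500, 150, 2700]);
translate([0, 150, 0]) cube([150, 3700, 2700]);
translate([6350, 150, 0]) cube([150, 3700, 2700]);


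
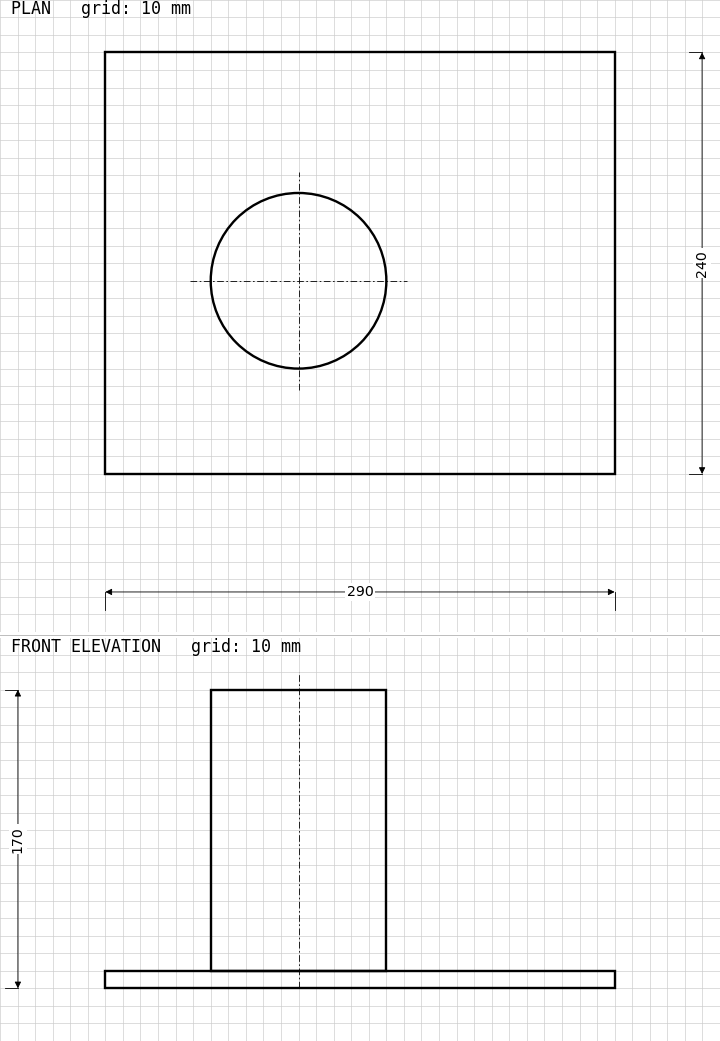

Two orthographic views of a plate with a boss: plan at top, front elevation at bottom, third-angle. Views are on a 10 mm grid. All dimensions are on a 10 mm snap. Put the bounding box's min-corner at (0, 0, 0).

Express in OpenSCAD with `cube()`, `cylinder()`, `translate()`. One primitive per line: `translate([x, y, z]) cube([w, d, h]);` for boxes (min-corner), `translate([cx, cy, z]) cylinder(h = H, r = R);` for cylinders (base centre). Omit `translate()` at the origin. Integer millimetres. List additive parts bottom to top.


cube([290, 240, 10]);
translate([110, 110, 10]) cylinder(h = 160, r = 50);
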